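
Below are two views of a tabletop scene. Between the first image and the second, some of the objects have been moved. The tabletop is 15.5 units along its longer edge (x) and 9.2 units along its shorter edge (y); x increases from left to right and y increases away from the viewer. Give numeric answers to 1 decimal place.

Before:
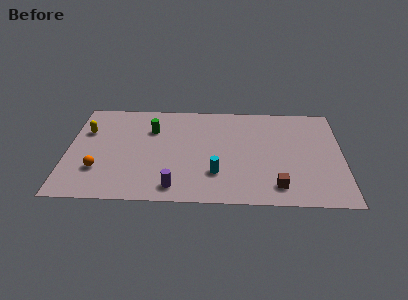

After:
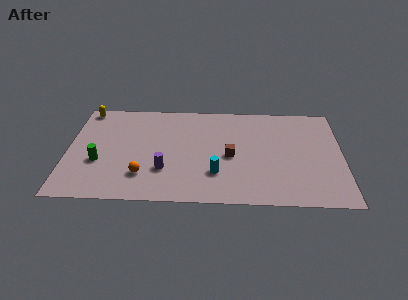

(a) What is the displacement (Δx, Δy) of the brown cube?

(-2.6, 2.6)

The brown cube was at about (11.8, 1.6) and moved to about (9.2, 4.2).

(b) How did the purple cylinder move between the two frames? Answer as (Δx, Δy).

(-0.6, 1.5)

The purple cylinder started near (6.1, 1.3) and ended near (5.5, 2.8).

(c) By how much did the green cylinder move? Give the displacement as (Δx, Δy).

(-2.9, -3.1)

The green cylinder started near (4.7, 6.5) and ended near (1.8, 3.4).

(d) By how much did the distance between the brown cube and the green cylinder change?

-1.2

The distance was about 8.6 in the first image and 7.4 in the second, so they moved 1.2 units closer together.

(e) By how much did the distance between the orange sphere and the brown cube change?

-4.8

The distance was about 10.1 in the first image and 5.3 in the second, so they moved 4.8 units closer together.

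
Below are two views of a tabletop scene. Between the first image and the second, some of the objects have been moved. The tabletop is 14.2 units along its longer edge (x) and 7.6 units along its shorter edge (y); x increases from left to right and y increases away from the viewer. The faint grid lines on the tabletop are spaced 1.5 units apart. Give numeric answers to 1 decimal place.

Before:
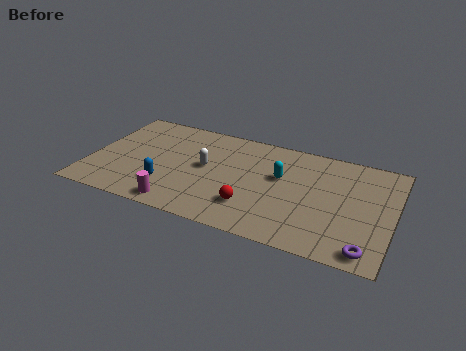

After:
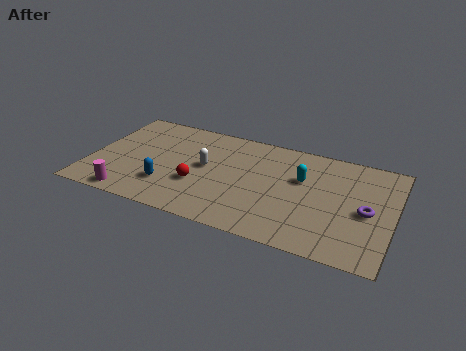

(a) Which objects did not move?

the white capsule and the blue capsule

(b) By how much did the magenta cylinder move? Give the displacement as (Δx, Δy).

(-2.3, -0.1)

The magenta cylinder started near (4.5, 0.9) and ended near (2.2, 0.8).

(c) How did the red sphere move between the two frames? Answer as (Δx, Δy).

(-2.6, 0.7)

The red sphere was at about (7.8, 2.0) and moved to about (5.2, 2.7).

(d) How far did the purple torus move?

2.6

The purple torus was near (13.2, 0.9) before and (13.0, 3.5) after, so it travelled √(0.2² + 2.6²) ≈ 2.6 units.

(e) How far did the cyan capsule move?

1.0

From (8.9, 4.6) to (9.9, 4.8), the cyan capsule covered √(1.0² + 0.2²) ≈ 1.0 units.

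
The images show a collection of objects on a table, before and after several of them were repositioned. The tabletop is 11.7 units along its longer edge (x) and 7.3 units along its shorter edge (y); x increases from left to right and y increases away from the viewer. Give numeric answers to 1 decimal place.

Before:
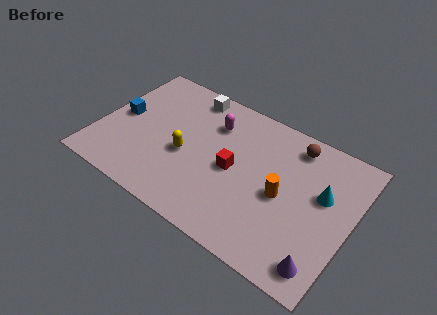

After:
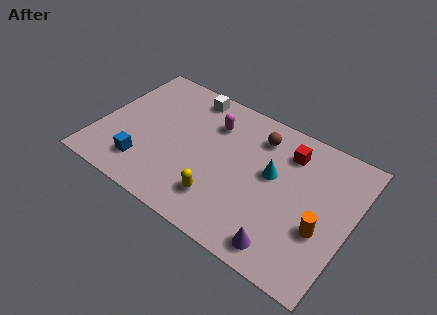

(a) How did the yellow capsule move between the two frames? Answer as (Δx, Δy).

(1.9, -1.4)

The yellow capsule was at about (4.1, 3.1) and moved to about (6.0, 1.7).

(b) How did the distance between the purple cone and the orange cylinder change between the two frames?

-1.0

They were about 3.2 units apart before and 2.2 after — 1.0 units closer together.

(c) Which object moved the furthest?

the red cube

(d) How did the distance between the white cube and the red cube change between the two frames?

+1.0

The distance was about 3.9 in the first image and 4.9 in the second, so they moved 1.0 units further apart.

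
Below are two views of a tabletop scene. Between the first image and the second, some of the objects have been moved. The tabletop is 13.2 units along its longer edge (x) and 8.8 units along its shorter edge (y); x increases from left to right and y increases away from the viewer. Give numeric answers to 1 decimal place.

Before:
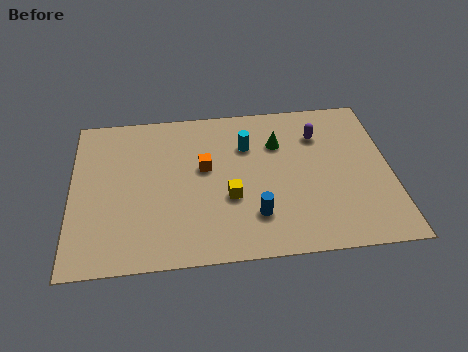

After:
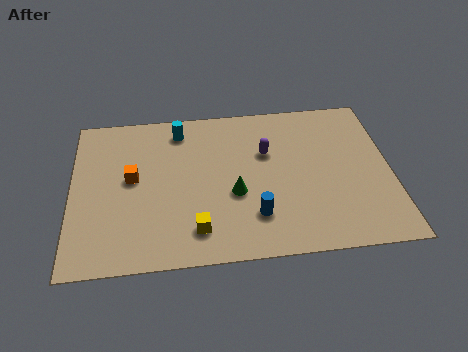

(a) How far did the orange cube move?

3.0

The orange cube was near (5.5, 5.1) before and (2.5, 4.8) after, so it travelled √(3.0² + 0.3²) ≈ 3.0 units.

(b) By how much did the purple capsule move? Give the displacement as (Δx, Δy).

(-2.2, -0.8)

The purple capsule was at about (10.3, 6.5) and moved to about (8.1, 5.7).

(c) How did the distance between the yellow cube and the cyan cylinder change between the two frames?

+2.7

The distance was about 3.0 in the first image and 5.7 in the second, so they moved 2.7 units further apart.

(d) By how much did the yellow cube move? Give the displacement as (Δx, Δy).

(-1.4, -1.6)

From the two frames, the yellow cube sits at roughly (6.5, 3.3) before and (5.1, 1.7) after.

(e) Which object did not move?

the blue cylinder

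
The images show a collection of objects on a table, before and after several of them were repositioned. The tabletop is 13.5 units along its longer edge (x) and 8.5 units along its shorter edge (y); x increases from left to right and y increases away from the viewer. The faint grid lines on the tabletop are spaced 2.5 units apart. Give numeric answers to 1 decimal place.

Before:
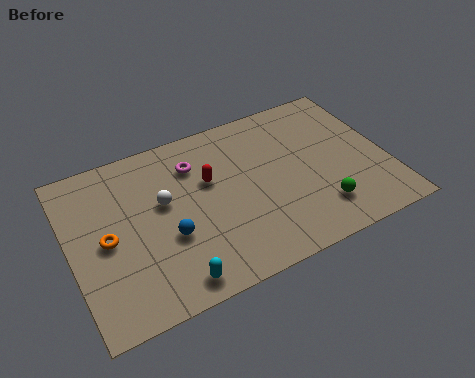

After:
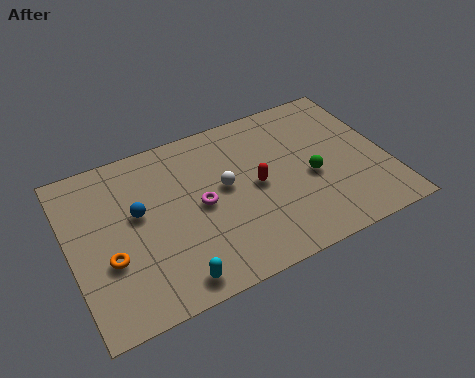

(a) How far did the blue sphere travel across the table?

2.0

From (4.0, 3.2) to (2.9, 4.9), the blue sphere covered √(1.1² + 1.7²) ≈ 2.0 units.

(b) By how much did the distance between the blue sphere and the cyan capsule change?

+1.8

The distance was about 2.2 in the first image and 4.0 in the second, so they moved 1.8 units further apart.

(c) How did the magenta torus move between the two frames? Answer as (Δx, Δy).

(0.0, -2.2)

From the two frames, the magenta torus sits at roughly (5.5, 6.4) before and (5.5, 4.2) after.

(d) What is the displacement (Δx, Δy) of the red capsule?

(1.9, -1.1)

The red capsule started near (6.0, 5.3) and ended near (7.9, 4.2).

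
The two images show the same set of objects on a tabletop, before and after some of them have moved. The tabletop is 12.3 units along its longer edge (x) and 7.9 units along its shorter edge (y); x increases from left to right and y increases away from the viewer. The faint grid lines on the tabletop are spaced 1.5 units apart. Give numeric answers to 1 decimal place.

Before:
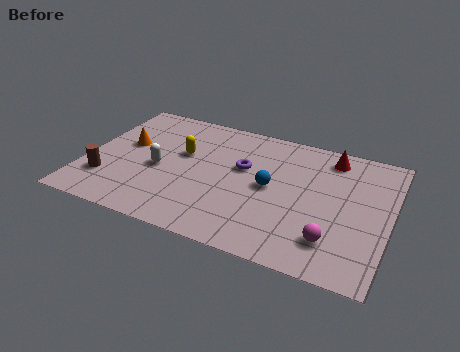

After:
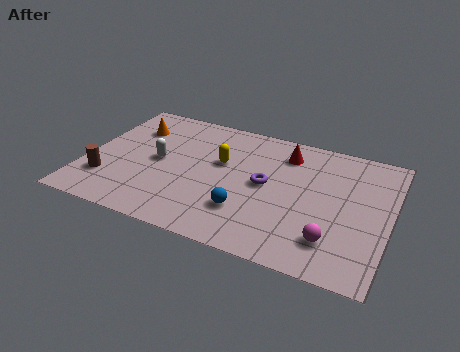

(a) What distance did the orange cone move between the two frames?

1.2

From (1.5, 4.6) to (1.6, 5.8), the orange cone covered √(0.1² + 1.2²) ≈ 1.2 units.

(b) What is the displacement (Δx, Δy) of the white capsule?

(-0.1, 0.5)

From the two frames, the white capsule sits at roughly (3.0, 3.5) before and (2.9, 4.0) after.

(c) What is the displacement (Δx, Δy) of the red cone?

(-1.8, -0.4)

From the two frames, the red cone sits at roughly (9.7, 6.7) before and (7.9, 6.3) after.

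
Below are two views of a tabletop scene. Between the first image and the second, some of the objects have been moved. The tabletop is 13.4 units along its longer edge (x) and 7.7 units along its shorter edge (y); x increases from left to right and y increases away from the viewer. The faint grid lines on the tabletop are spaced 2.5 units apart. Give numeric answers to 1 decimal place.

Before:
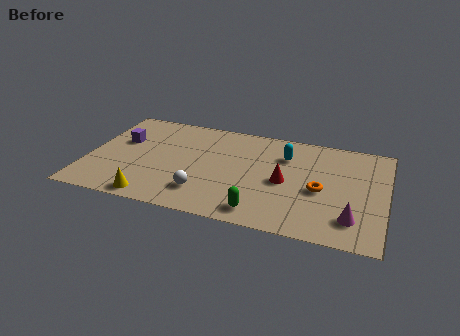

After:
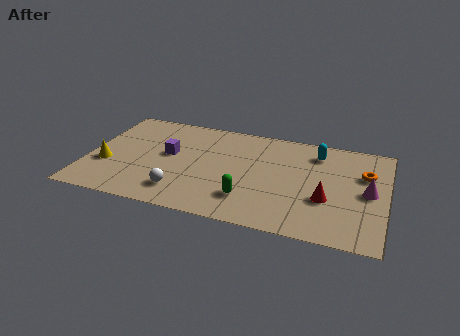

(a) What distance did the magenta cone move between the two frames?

2.2

From (12.0, 1.7) to (12.6, 3.8), the magenta cone covered √(0.6² + 2.1²) ≈ 2.2 units.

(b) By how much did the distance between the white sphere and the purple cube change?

-2.2

The distance was about 5.0 in the first image and 2.8 in the second, so they moved 2.2 units closer together.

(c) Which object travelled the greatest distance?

the yellow cone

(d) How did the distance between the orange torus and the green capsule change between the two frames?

+2.5

They were about 3.4 units apart before and 5.9 after — 2.5 units further apart.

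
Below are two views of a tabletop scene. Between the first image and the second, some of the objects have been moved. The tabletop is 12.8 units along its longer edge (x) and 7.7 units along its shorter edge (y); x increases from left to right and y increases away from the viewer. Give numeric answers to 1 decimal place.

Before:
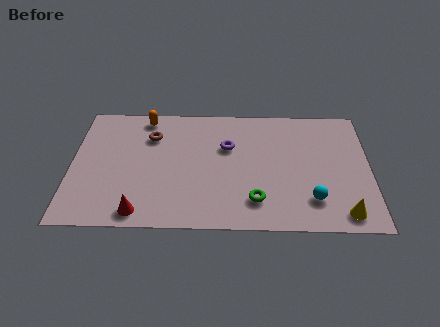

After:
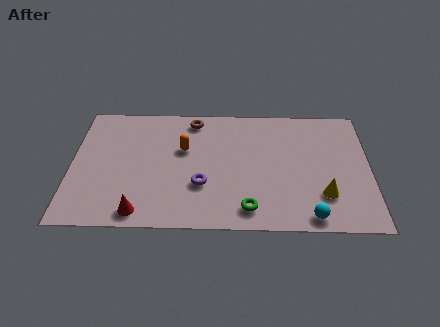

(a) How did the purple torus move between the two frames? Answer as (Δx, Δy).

(-1.1, -2.4)

The purple torus was at about (6.7, 5.0) and moved to about (5.6, 2.6).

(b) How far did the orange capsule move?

2.6

The orange capsule was near (3.1, 6.8) before and (4.8, 4.8) after, so it travelled √(1.7² + 2.0²) ≈ 2.6 units.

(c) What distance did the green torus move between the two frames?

0.6

From (7.9, 1.7) to (7.6, 1.2), the green torus covered √(0.3² + 0.5²) ≈ 0.6 units.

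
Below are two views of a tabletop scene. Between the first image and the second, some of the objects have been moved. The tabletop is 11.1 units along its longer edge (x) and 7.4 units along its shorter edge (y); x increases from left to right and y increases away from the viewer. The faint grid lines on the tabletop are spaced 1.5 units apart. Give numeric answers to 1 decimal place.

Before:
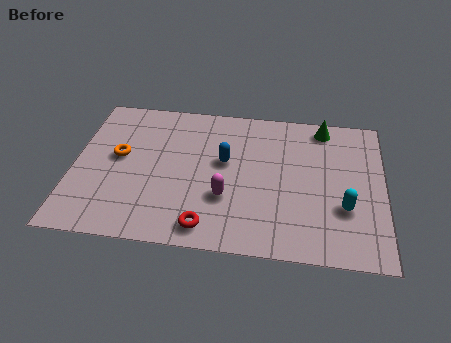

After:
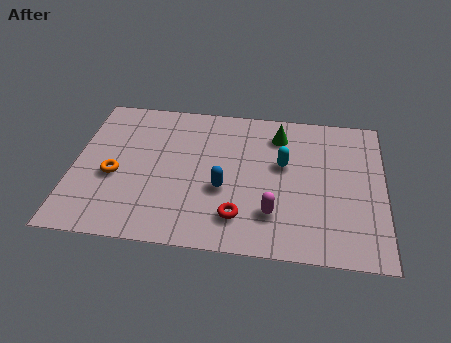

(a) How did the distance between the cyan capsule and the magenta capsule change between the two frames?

-1.7

They were about 4.2 units apart before and 2.5 after — 1.7 units closer together.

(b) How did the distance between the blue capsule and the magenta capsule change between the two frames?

+0.3

Before: roughly 1.8 units apart; after: 2.1. That's 0.3 units further apart.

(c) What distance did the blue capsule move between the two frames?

1.4

The blue capsule was near (5.4, 4.3) before and (5.4, 2.9) after, so it travelled √(0.0² + 1.4²) ≈ 1.4 units.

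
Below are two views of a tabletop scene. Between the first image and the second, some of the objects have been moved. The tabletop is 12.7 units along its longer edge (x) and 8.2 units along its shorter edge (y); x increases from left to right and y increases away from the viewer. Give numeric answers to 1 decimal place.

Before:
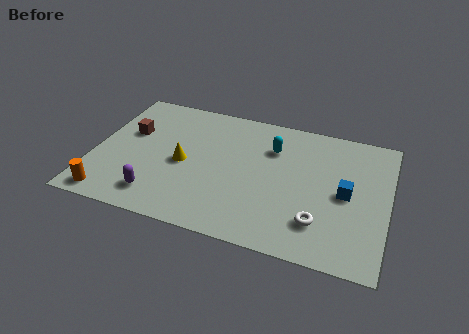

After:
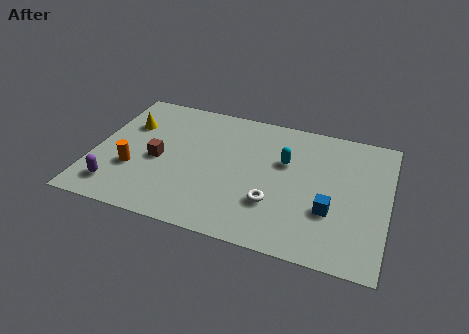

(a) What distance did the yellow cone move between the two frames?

3.2

The yellow cone was near (3.9, 3.8) before and (1.3, 5.6) after, so it travelled √(2.6² + 1.8²) ≈ 3.2 units.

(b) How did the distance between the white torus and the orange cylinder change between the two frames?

-2.9

Before: roughly 9.0 units apart; after: 6.1. That's 2.9 units closer together.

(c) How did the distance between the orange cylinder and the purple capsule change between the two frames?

-0.7

They were about 2.1 units apart before and 1.4 after — 0.7 units closer together.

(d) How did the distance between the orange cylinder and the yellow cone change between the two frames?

-1.3

The distance was about 4.1 in the first image and 2.8 in the second, so they moved 1.3 units closer together.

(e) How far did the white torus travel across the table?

2.1

The white torus was near (9.9, 2.0) before and (7.9, 2.5) after, so it travelled √(2.0² + 0.5²) ≈ 2.1 units.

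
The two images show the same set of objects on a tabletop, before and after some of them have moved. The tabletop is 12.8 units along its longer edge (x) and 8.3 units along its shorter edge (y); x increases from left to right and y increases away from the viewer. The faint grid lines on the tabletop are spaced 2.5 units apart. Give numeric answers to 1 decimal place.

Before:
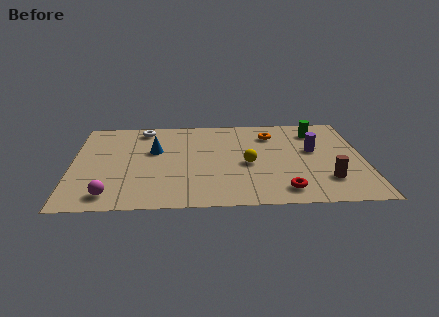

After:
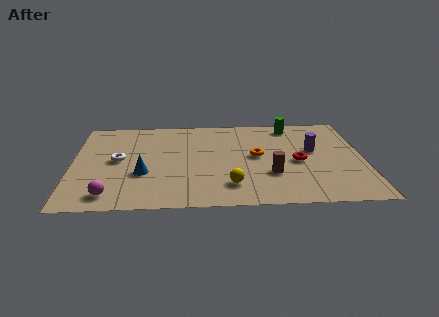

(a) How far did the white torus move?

3.1

From (3.1, 7.2) to (2.0, 4.3), the white torus covered √(1.1² + 2.9²) ≈ 3.1 units.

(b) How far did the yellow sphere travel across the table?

2.1

The yellow sphere moved from about (7.7, 3.7) to (6.9, 1.8), a distance of √(0.8² + 1.9²) ≈ 2.1.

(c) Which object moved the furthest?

the white torus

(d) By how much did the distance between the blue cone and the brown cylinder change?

-2.5

They were about 8.1 units apart before and 5.6 after — 2.5 units closer together.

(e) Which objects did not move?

the purple cylinder and the magenta sphere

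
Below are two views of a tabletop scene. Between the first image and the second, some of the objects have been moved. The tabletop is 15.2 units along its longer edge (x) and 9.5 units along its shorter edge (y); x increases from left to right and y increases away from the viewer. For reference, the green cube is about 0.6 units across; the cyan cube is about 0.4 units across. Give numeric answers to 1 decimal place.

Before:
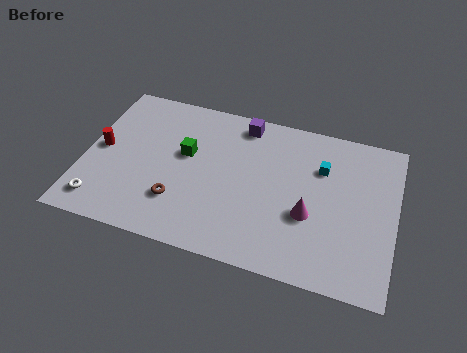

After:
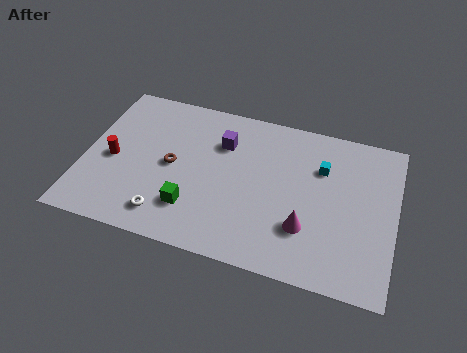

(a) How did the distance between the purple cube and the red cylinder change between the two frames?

-1.8

The distance was about 7.6 in the first image and 5.8 in the second, so they moved 1.8 units closer together.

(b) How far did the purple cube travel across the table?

1.7

The purple cube moved from about (7.5, 8.3) to (6.6, 6.8), a distance of √(0.9² + 1.5²) ≈ 1.7.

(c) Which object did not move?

the cyan cube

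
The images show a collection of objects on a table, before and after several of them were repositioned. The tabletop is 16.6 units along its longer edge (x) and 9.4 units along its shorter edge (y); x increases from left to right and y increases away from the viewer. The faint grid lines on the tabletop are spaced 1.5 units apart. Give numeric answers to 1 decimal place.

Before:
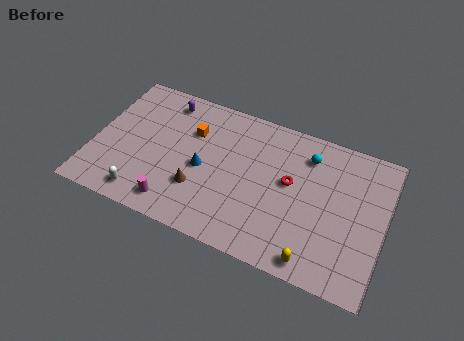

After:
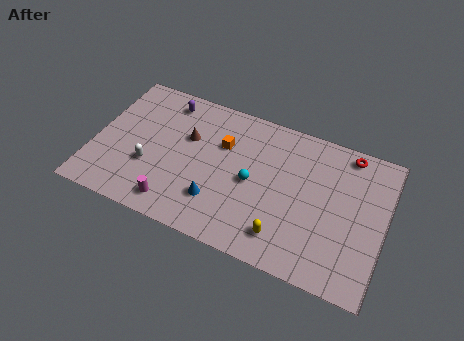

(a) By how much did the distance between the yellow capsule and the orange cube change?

-3.4

They were about 9.4 units apart before and 6.0 after — 3.4 units closer together.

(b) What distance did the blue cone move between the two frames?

2.1

The blue cone was near (6.3, 4.3) before and (7.3, 2.5) after, so it travelled √(1.0² + 1.8²) ≈ 2.1 units.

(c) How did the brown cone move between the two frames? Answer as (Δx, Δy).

(-1.0, 3.1)

The brown cone was at about (6.2, 2.9) and moved to about (5.2, 6.0).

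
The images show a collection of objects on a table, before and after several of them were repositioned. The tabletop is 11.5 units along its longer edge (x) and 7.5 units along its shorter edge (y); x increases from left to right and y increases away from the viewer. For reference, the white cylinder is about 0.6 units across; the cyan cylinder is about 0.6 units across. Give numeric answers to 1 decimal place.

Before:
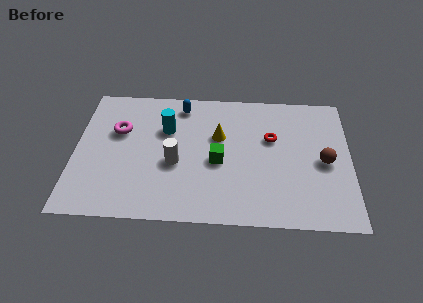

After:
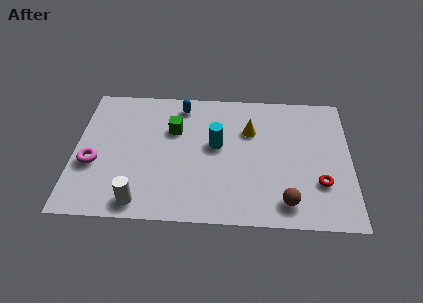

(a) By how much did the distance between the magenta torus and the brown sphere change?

-0.5

The distance was about 8.7 in the first image and 8.2 in the second, so they moved 0.5 units closer together.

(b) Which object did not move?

the blue capsule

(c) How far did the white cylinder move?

2.6

The white cylinder was near (4.2, 3.1) before and (2.8, 0.9) after, so it travelled √(1.4² + 2.2²) ≈ 2.6 units.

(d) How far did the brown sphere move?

2.8

The brown sphere moved from about (10.4, 3.5) to (8.8, 1.2), a distance of √(1.6² + 2.3²) ≈ 2.8.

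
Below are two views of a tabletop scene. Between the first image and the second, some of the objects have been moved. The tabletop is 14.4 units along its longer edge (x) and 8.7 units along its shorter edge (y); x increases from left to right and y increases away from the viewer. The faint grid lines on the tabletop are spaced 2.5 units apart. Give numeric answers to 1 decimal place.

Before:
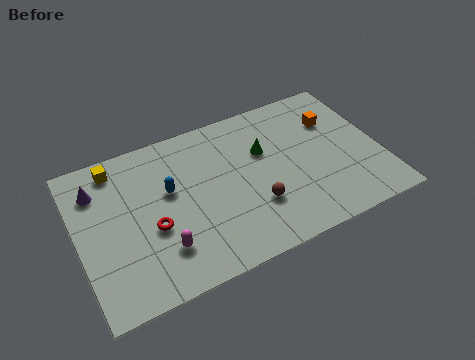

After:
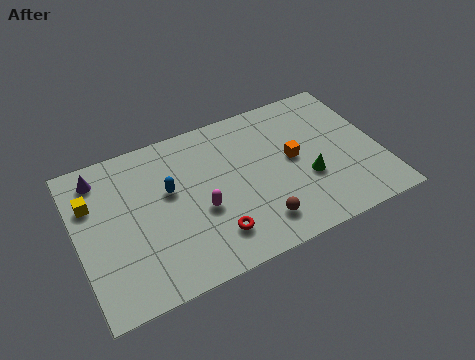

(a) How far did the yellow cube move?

2.0

From (2.1, 7.5) to (0.8, 6.0), the yellow cube covered √(1.3² + 1.5²) ≈ 2.0 units.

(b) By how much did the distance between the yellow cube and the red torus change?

+2.5

They were about 4.2 units apart before and 6.7 after — 2.5 units further apart.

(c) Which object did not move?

the blue capsule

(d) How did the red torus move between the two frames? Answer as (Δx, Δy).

(2.7, -1.6)

From the two frames, the red torus sits at roughly (3.4, 3.5) before and (6.1, 1.9) after.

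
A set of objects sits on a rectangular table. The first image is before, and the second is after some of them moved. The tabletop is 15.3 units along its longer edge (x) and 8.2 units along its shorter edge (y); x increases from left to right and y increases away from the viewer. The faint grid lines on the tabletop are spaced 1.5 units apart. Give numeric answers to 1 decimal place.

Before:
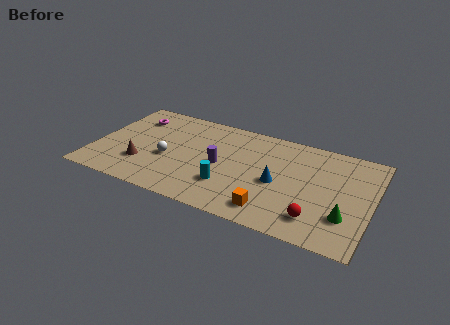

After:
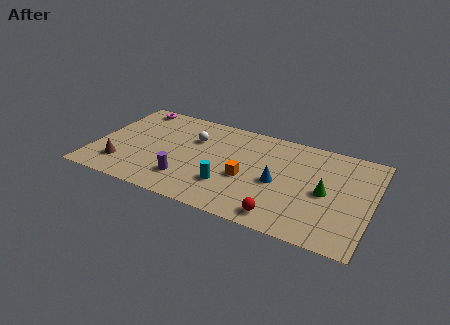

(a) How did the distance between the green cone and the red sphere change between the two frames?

+1.8

They were about 1.7 units apart before and 3.5 after — 1.8 units further apart.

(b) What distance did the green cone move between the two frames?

1.9

The green cone was near (14.0, 2.4) before and (12.8, 3.9) after, so it travelled √(1.2² + 1.5²) ≈ 1.9 units.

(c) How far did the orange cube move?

2.6

The orange cube was near (10.1, 1.4) before and (8.5, 3.4) after, so it travelled √(1.6² + 2.0²) ≈ 2.6 units.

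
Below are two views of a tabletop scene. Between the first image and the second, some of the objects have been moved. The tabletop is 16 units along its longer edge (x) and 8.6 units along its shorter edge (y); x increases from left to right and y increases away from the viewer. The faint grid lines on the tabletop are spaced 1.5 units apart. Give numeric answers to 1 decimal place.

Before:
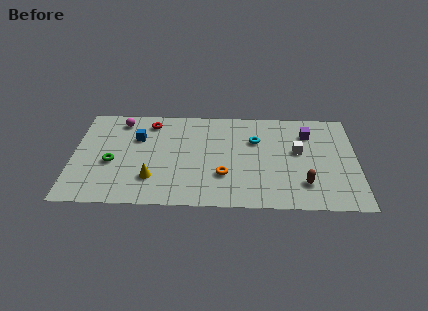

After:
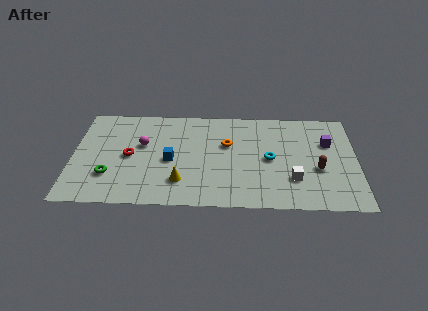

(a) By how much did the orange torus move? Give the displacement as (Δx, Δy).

(0.2, 2.7)

The orange torus started near (8.5, 2.7) and ended near (8.7, 5.4).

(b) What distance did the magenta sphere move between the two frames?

2.5

The magenta sphere was near (2.6, 7.3) before and (3.9, 5.2) after, so it travelled √(1.3² + 2.1²) ≈ 2.5 units.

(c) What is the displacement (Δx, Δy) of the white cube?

(-0.3, -2.4)

The white cube started near (12.7, 4.9) and ended near (12.4, 2.5).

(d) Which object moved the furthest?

the red torus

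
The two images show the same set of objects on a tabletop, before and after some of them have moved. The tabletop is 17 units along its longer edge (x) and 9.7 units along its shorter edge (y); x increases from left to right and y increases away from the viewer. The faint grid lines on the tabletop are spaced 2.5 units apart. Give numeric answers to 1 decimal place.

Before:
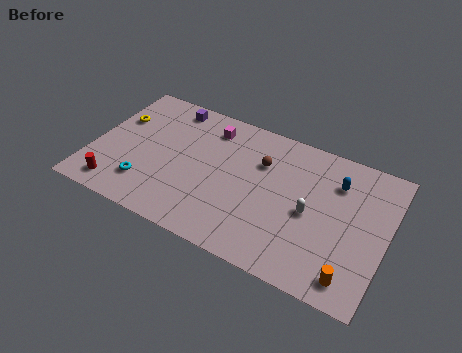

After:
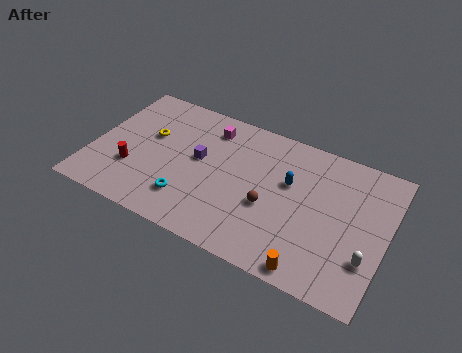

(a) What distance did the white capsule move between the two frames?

3.8

The white capsule moved from about (12.7, 4.5) to (16.1, 2.9), a distance of √(3.4² + 1.6²) ≈ 3.8.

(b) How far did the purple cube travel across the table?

3.8

The purple cube was near (3.9, 8.5) before and (6.1, 5.4) after, so it travelled √(2.2² + 3.1²) ≈ 3.8 units.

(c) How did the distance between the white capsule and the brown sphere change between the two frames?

+2.0

Before: roughly 3.8 units apart; after: 5.8. That's 2.0 units further apart.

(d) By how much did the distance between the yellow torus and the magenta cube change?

-1.6

They were about 5.5 units apart before and 3.9 after — 1.6 units closer together.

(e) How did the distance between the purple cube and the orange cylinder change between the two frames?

-5.1

They were about 13.5 units apart before and 8.4 after — 5.1 units closer together.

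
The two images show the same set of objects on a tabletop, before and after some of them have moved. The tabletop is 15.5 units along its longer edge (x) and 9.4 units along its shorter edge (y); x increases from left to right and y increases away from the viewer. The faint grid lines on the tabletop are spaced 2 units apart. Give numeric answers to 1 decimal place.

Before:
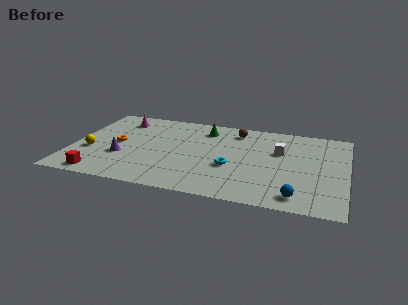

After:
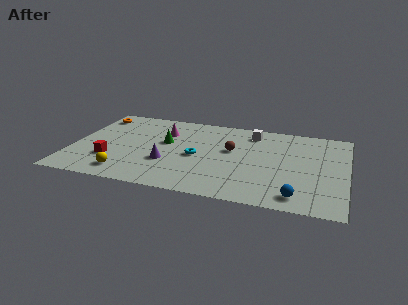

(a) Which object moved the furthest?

the orange torus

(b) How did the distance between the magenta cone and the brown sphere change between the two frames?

-2.5

They were about 6.7 units apart before and 4.2 after — 2.5 units closer together.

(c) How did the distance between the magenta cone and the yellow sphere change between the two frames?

+1.2

Before: roughly 4.3 units apart; after: 5.5. That's 1.2 units further apart.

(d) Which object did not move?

the blue sphere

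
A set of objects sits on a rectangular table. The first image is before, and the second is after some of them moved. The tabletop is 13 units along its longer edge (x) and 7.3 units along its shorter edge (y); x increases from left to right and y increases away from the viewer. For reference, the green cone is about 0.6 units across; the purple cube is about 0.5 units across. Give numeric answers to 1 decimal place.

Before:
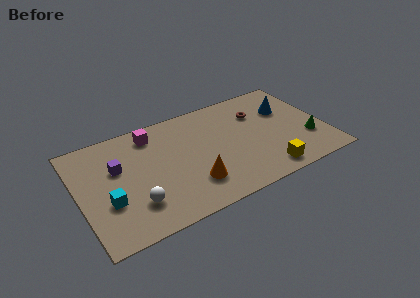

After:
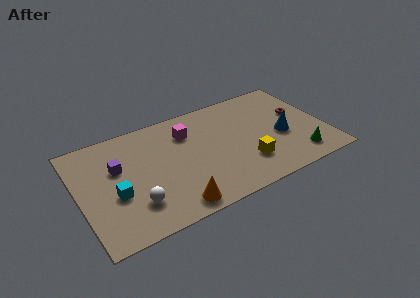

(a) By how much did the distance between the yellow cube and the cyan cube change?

-1.4

They were about 8.3 units apart before and 6.9 after — 1.4 units closer together.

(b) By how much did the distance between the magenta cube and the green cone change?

-2.0

They were about 8.8 units apart before and 6.8 after — 2.0 units closer together.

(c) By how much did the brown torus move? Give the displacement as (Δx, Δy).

(2.1, -0.9)

The brown torus was at about (9.7, 5.2) and moved to about (11.8, 4.3).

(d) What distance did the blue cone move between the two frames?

1.9

The blue cone moved from about (11.2, 4.9) to (10.7, 3.1), a distance of √(0.5² + 1.8²) ≈ 1.9.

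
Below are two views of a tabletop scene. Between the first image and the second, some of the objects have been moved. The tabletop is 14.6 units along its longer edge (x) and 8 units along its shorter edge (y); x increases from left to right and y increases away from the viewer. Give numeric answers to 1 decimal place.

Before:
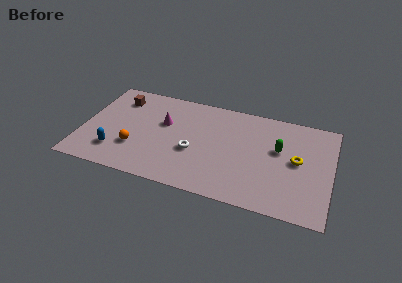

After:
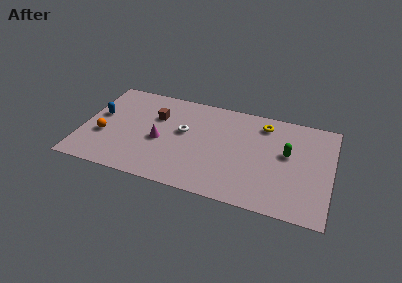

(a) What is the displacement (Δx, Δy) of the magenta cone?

(-0.1, -1.5)

From the two frames, the magenta cone sits at roughly (4.7, 5.0) before and (4.6, 3.5) after.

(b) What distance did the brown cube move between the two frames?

2.5

From (1.9, 6.3) to (4.2, 5.4), the brown cube covered √(2.3² + 0.9²) ≈ 2.5 units.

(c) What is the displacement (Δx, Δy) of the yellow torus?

(-2.1, 2.4)

From the two frames, the yellow torus sits at roughly (12.6, 4.2) before and (10.5, 6.6) after.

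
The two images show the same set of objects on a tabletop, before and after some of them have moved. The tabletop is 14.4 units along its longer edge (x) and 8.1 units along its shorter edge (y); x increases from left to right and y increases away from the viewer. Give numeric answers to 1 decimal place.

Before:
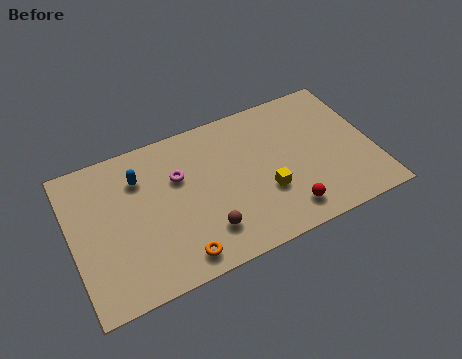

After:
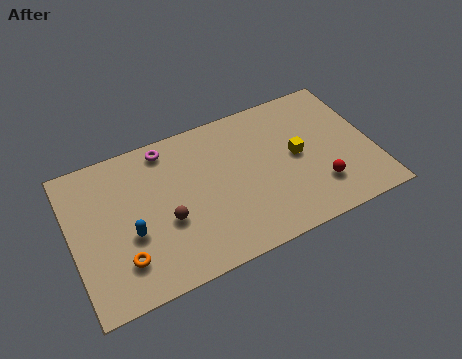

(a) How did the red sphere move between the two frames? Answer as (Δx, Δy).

(1.7, 0.7)

From the two frames, the red sphere sits at roughly (9.9, 1.4) before and (11.6, 2.1) after.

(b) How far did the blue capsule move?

2.9

From (3.4, 6.0) to (2.7, 3.2), the blue capsule covered √(0.7² + 2.8²) ≈ 2.9 units.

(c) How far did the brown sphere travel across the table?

2.1

The brown sphere moved from about (6.1, 1.9) to (4.4, 3.2), a distance of √(1.7² + 1.3²) ≈ 2.1.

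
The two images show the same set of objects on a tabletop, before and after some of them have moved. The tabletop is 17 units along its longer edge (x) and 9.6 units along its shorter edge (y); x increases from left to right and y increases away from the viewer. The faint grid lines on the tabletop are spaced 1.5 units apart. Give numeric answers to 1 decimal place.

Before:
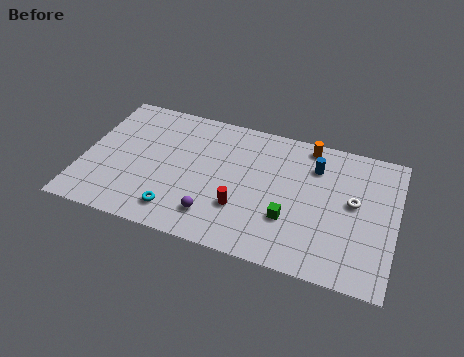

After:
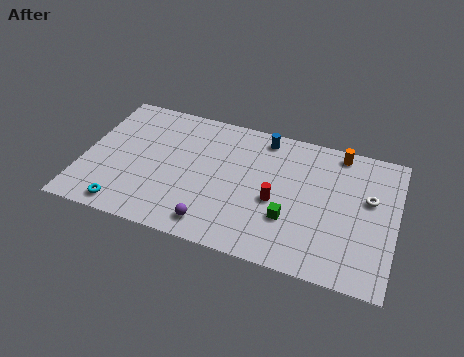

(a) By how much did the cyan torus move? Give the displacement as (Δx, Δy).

(-2.8, -0.6)

The cyan torus started near (5.4, 1.7) and ended near (2.6, 1.1).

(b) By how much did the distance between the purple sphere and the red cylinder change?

+2.5

They were about 1.7 units apart before and 4.2 after — 2.5 units further apart.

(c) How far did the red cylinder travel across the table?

2.1

The red cylinder was near (8.8, 3.0) before and (10.6, 4.1) after, so it travelled √(1.8² + 1.1²) ≈ 2.1 units.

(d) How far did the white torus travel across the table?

0.9

The white torus was near (14.7, 5.3) before and (15.5, 5.8) after, so it travelled √(0.8² + 0.5²) ≈ 0.9 units.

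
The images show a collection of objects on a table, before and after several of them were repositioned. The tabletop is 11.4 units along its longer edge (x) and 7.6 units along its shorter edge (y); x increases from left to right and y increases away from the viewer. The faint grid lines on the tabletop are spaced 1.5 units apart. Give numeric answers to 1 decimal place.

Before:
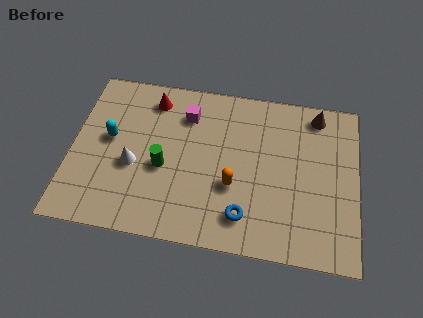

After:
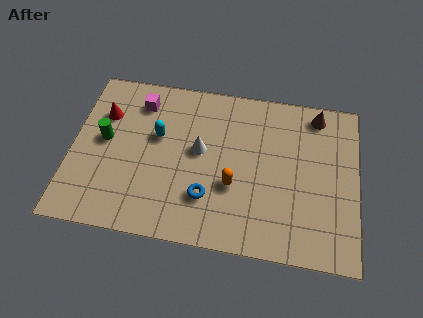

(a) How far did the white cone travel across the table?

2.8

The white cone moved from about (2.5, 3.1) to (5.1, 4.2), a distance of √(2.6² + 1.1²) ≈ 2.8.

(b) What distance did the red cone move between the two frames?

2.1

The red cone moved from about (3.1, 6.3) to (1.2, 5.3), a distance of √(1.9² + 1.0²) ≈ 2.1.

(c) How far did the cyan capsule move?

1.9

The cyan capsule was near (1.5, 4.2) before and (3.4, 4.6) after, so it travelled √(1.9² + 0.4²) ≈ 1.9 units.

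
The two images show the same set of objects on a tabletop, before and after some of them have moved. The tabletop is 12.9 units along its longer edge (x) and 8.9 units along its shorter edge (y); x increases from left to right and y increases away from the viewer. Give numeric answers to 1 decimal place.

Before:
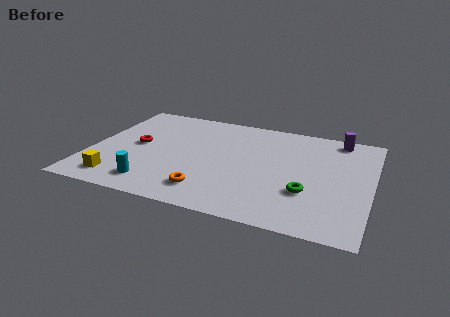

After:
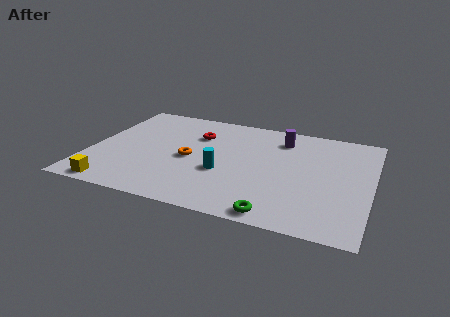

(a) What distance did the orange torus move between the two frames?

2.6

The orange torus was near (5.7, 1.7) before and (4.6, 4.1) after, so it travelled √(1.1² + 2.4²) ≈ 2.6 units.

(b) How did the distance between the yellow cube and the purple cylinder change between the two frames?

-2.1

The distance was about 11.6 in the first image and 9.5 in the second, so they moved 2.1 units closer together.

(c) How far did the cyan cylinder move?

3.6

The cyan cylinder was near (3.2, 1.5) before and (6.2, 3.4) after, so it travelled √(3.0² + 1.9²) ≈ 3.6 units.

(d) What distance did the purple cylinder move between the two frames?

2.7

From (11.2, 7.9) to (8.6, 7.1), the purple cylinder covered √(2.6² + 0.8²) ≈ 2.7 units.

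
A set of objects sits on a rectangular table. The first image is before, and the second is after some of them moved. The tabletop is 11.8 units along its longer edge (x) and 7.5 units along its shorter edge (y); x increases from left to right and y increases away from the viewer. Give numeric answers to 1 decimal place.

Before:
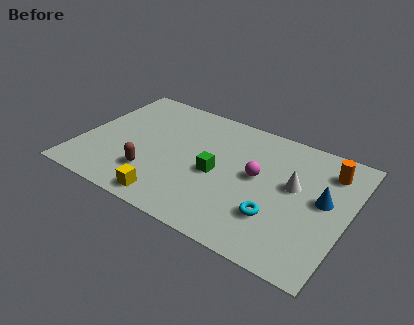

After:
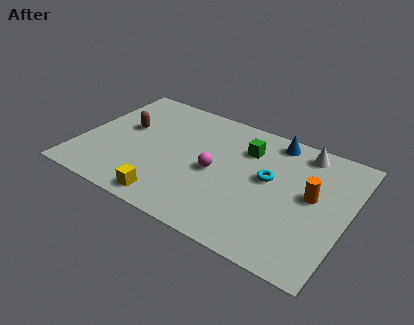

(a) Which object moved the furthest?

the blue cone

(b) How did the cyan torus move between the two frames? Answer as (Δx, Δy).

(-0.6, 2.0)

The cyan torus was at about (8.9, 2.2) and moved to about (8.3, 4.2).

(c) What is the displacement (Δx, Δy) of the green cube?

(1.0, 2.1)

From the two frames, the green cube sits at roughly (6.1, 3.4) before and (7.1, 5.5) after.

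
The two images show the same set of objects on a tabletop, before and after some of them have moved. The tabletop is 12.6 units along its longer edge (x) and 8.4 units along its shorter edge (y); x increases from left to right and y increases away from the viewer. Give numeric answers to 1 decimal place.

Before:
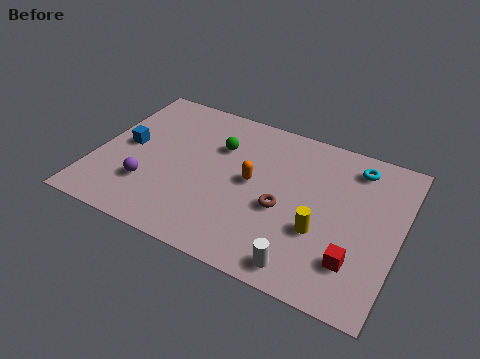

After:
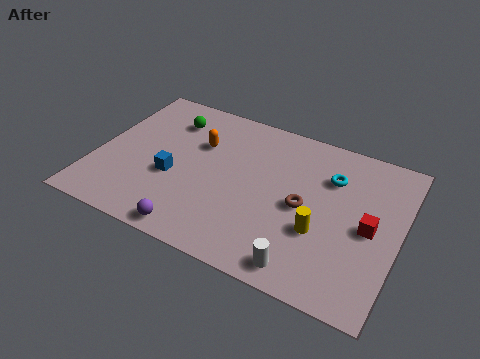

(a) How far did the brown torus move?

0.9

From (7.9, 3.5) to (8.7, 4.0), the brown torus covered √(0.8² + 0.5²) ≈ 0.9 units.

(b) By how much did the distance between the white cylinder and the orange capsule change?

+2.5

The distance was about 4.3 in the first image and 6.8 in the second, so they moved 2.5 units further apart.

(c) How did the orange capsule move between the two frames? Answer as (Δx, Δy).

(-2.4, 1.2)

The orange capsule was at about (6.5, 4.4) and moved to about (4.1, 5.6).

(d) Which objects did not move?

the white cylinder and the yellow cylinder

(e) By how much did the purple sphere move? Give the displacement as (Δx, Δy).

(2.2, -1.6)

From the two frames, the purple sphere sits at roughly (2.4, 2.4) before and (4.6, 0.8) after.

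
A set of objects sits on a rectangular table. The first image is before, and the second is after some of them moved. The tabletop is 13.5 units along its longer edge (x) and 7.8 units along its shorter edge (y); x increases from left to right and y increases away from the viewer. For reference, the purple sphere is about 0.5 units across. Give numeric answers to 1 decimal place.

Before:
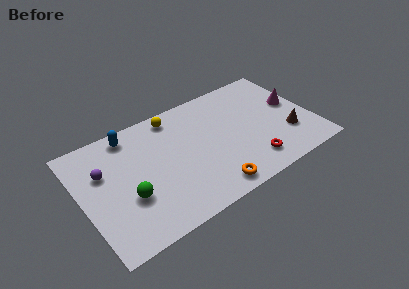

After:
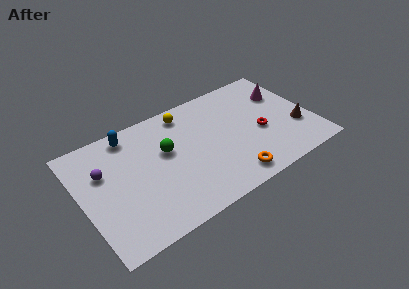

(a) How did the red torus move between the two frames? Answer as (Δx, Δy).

(0.9, 1.8)

The red torus was at about (9.5, 1.5) and moved to about (10.4, 3.3).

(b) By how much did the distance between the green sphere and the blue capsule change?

-1.3

Before: roughly 4.1 units apart; after: 2.8. That's 1.3 units closer together.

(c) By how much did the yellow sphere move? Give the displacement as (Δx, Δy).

(0.7, -0.1)

The yellow sphere started near (5.8, 6.8) and ended near (6.5, 6.7).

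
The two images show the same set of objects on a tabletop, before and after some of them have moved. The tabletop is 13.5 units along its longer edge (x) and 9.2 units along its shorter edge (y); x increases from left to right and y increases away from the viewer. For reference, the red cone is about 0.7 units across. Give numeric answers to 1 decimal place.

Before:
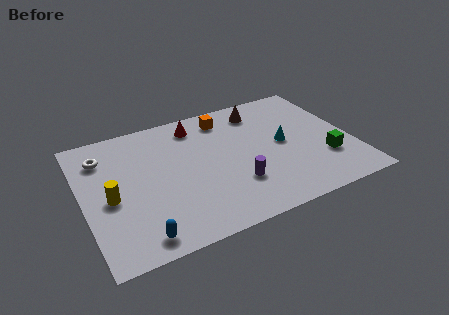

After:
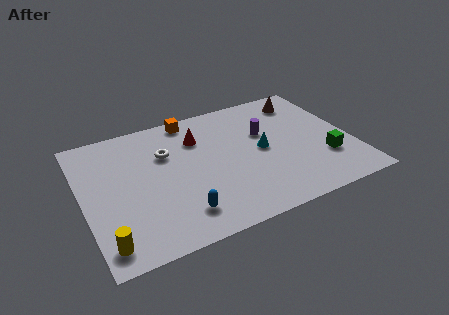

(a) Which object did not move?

the green cube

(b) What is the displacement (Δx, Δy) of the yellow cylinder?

(-0.5, -2.8)

The yellow cylinder was at about (1.3, 4.1) and moved to about (0.8, 1.3).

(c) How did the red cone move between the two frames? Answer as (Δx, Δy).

(0.0, -1.0)

The red cone started near (6.0, 7.7) and ended near (6.0, 6.7).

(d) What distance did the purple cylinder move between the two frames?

3.6

The purple cylinder was near (7.4, 2.7) before and (9.3, 5.8) after, so it travelled √(1.9² + 3.1²) ≈ 3.6 units.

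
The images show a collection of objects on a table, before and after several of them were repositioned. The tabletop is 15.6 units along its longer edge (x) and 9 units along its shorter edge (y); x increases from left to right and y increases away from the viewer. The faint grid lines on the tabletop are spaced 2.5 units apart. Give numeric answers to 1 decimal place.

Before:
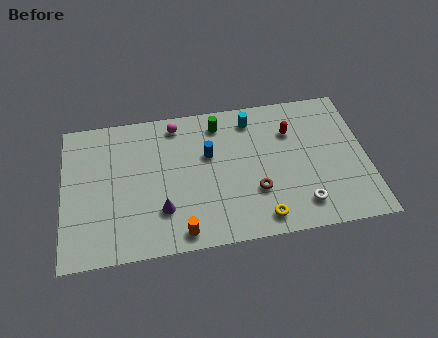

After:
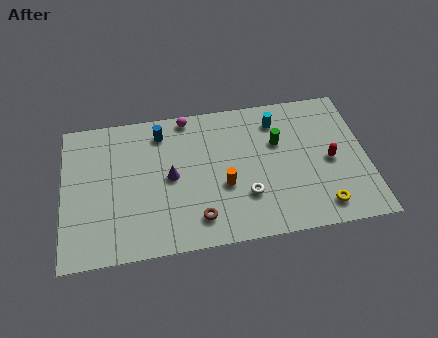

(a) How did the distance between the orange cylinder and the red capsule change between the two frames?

-2.5

The distance was about 8.0 in the first image and 5.5 in the second, so they moved 2.5 units closer together.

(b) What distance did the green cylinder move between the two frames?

3.4

The green cylinder was near (8.1, 7.5) before and (11.1, 5.8) after, so it travelled √(3.0² + 1.7²) ≈ 3.4 units.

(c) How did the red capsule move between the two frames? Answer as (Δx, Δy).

(1.9, -2.2)

The red capsule started near (11.8, 6.4) and ended near (13.7, 4.2).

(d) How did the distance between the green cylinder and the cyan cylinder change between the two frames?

-0.3

They were about 1.7 units apart before and 1.4 after — 0.3 units closer together.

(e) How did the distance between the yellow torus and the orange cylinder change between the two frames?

+1.2

Before: roughly 4.1 units apart; after: 5.3. That's 1.2 units further apart.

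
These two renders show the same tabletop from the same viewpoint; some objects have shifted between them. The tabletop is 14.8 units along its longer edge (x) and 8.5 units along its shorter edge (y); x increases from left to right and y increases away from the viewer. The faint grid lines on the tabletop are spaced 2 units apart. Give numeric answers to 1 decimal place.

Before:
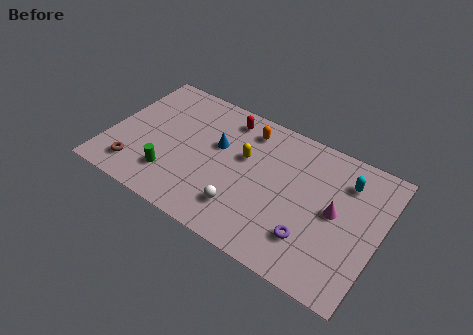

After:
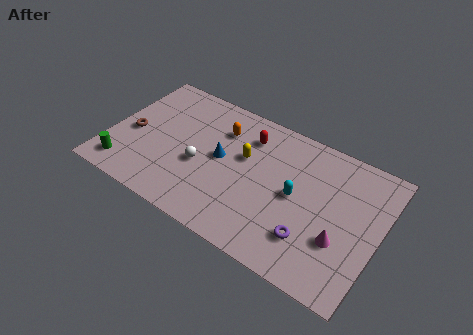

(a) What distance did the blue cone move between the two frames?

0.8

From (5.8, 5.2) to (6.1, 4.5), the blue cone covered √(0.3² + 0.7²) ≈ 0.8 units.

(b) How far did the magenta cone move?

1.6

The magenta cone was near (12.4, 4.4) before and (12.9, 2.9) after, so it travelled √(0.5² + 1.5²) ≈ 1.6 units.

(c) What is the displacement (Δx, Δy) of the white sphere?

(-2.6, 1.5)

The white sphere started near (7.7, 2.0) and ended near (5.1, 3.5).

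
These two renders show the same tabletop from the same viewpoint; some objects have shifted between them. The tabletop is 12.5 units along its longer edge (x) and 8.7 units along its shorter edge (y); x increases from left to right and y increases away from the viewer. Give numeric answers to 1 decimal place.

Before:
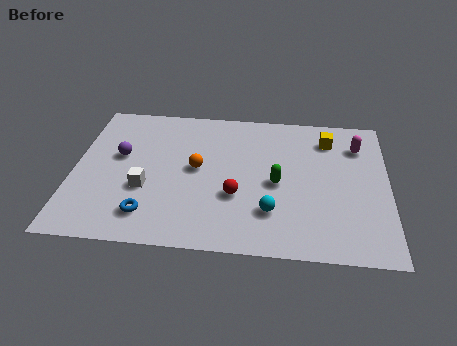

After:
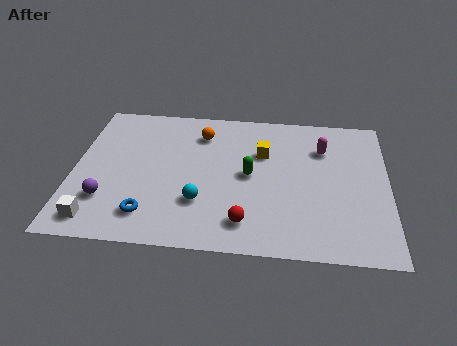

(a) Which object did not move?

the blue torus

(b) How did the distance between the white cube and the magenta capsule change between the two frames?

+1.1

Before: roughly 9.1 units apart; after: 10.2. That's 1.1 units further apart.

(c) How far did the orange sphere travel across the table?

2.2

The orange sphere moved from about (4.9, 4.6) to (5.0, 6.8), a distance of √(0.1² + 2.2²) ≈ 2.2.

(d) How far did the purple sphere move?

2.7

The purple sphere was near (1.8, 5.1) before and (1.4, 2.4) after, so it travelled √(0.4² + 2.7²) ≈ 2.7 units.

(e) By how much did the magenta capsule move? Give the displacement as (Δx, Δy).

(-1.4, -0.3)

The magenta capsule started near (11.3, 6.6) and ended near (9.9, 6.3).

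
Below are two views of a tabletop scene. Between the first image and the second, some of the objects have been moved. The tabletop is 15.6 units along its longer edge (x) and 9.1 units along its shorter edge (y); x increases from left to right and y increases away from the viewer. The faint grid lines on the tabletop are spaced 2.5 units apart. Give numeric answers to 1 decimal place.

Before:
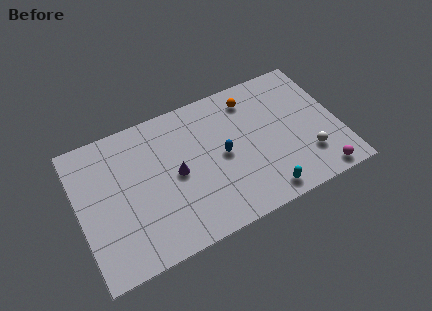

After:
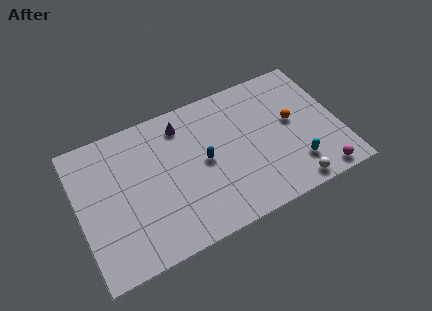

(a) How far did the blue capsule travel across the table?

1.1

From (8.6, 4.5) to (7.5, 4.6), the blue capsule covered √(1.1² + 0.1²) ≈ 1.1 units.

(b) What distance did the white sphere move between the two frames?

1.9

The white sphere was near (13.5, 2.4) before and (12.3, 0.9) after, so it travelled √(1.2² + 1.5²) ≈ 1.9 units.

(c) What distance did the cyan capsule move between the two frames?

2.3

The cyan capsule was near (10.6, 1.1) before and (12.7, 2.1) after, so it travelled √(2.1² + 1.0²) ≈ 2.3 units.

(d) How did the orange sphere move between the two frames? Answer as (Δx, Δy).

(2.2, -2.5)

From the two frames, the orange sphere sits at roughly (10.7, 7.5) before and (12.9, 5.0) after.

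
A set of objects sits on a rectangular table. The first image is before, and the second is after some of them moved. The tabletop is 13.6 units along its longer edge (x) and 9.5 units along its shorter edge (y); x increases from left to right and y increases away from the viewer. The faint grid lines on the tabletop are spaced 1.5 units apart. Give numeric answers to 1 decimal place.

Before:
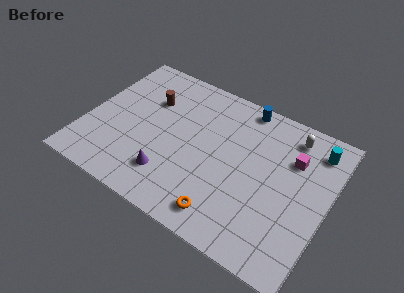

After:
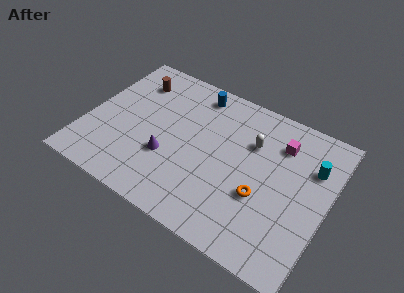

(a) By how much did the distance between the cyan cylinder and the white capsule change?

+2.0

Before: roughly 1.4 units apart; after: 3.4. That's 2.0 units further apart.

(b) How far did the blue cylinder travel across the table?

2.7

From (8.3, 8.6) to (5.6, 8.2), the blue cylinder covered √(2.7² + 0.4²) ≈ 2.7 units.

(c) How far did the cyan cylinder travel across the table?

1.2

The cyan cylinder was near (12.5, 7.8) before and (12.5, 6.6) after, so it travelled √(0.0² + 1.2²) ≈ 1.2 units.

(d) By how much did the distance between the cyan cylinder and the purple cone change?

-0.9

Before: roughly 9.3 units apart; after: 8.4. That's 0.9 units closer together.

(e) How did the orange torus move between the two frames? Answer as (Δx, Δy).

(1.7, 2.1)

The orange torus started near (8.4, 1.4) and ended near (10.1, 3.5).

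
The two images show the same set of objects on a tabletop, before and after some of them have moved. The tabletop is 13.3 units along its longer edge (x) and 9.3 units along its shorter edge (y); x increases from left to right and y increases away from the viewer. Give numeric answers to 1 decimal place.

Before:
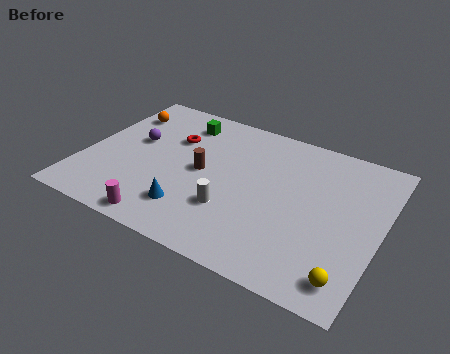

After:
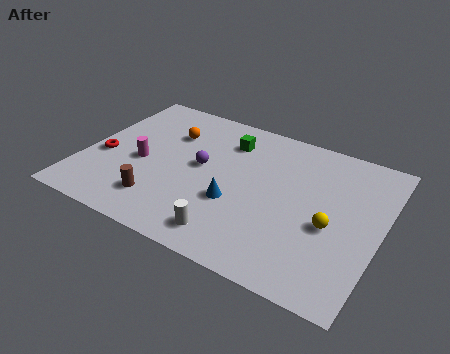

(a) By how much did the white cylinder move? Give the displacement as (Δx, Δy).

(0.2, -1.5)

From the two frames, the white cylinder sits at roughly (6.9, 2.9) before and (7.1, 1.4) after.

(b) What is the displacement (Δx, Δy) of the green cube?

(2.2, -0.4)

From the two frames, the green cube sits at roughly (3.9, 7.6) before and (6.1, 7.2) after.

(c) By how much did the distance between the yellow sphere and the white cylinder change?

-0.8

They were about 5.6 units apart before and 4.8 after — 0.8 units closer together.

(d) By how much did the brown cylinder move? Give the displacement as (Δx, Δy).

(-1.5, -2.7)

From the two frames, the brown cylinder sits at roughly (5.3, 4.7) before and (3.8, 2.0) after.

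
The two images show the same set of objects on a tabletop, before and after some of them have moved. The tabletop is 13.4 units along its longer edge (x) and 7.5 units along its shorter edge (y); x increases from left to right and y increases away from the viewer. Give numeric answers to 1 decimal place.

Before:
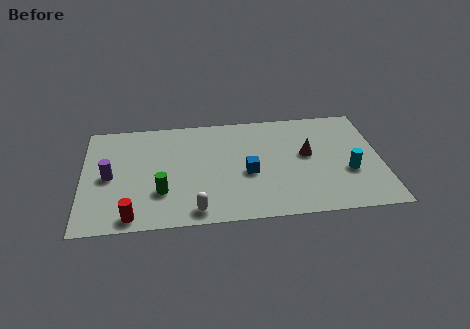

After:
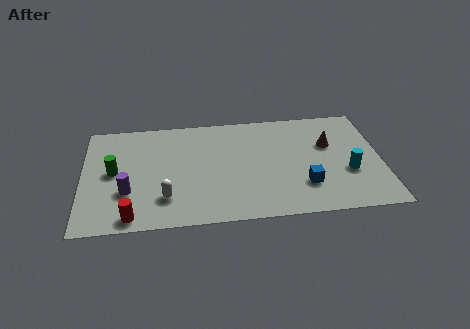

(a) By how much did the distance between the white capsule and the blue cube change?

+2.9

The distance was about 3.3 in the first image and 6.2 in the second, so they moved 2.9 units further apart.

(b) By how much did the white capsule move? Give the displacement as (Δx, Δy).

(-1.3, 1.0)

The white capsule started near (5.0, 0.9) and ended near (3.7, 1.9).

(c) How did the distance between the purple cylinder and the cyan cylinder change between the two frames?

-0.8

The distance was about 10.7 in the first image and 9.9 in the second, so they moved 0.8 units closer together.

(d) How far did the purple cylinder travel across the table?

1.4

From (1.2, 3.6) to (2.0, 2.5), the purple cylinder covered √(0.8² + 1.1²) ≈ 1.4 units.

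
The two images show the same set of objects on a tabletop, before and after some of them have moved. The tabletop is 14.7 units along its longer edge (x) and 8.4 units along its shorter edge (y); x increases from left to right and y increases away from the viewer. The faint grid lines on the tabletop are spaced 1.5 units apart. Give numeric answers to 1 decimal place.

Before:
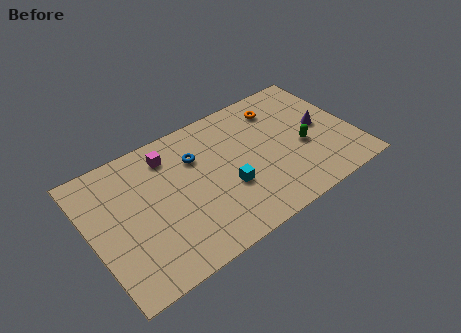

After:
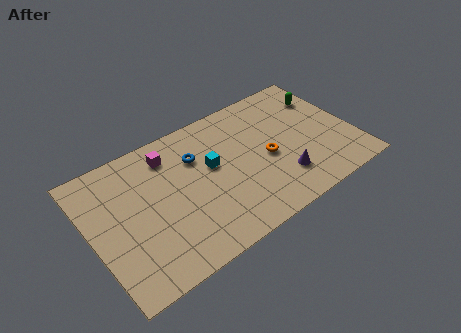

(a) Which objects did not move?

the magenta cube and the blue torus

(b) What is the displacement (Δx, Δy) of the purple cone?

(-2.7, -2.2)

The purple cone started near (13.0, 4.3) and ended near (10.3, 2.1).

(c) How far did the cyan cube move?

1.9

From (7.4, 3.1) to (6.8, 4.9), the cyan cube covered √(0.6² + 1.8²) ≈ 1.9 units.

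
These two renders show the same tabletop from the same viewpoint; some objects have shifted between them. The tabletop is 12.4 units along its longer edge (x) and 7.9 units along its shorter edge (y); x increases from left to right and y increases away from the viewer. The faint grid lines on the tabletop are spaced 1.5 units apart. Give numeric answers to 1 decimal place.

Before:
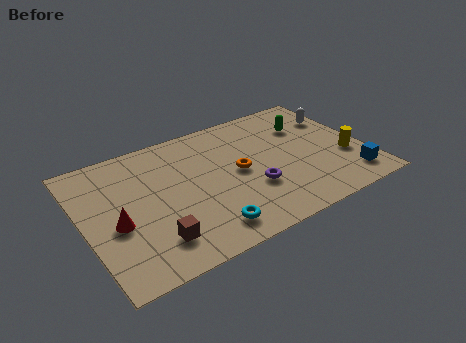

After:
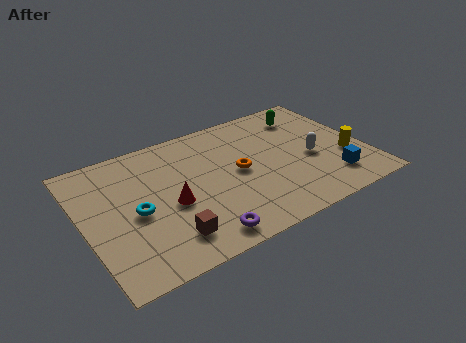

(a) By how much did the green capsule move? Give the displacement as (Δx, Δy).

(0.1, 0.7)

The green capsule started near (10.2, 5.6) and ended near (10.3, 6.3).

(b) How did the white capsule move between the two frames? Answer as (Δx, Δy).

(-1.6, -2.2)

The white capsule started near (11.6, 5.6) and ended near (10.0, 3.4).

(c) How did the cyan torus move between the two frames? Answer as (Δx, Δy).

(-2.7, 2.3)

The cyan torus was at about (4.9, 1.3) and moved to about (2.2, 3.6).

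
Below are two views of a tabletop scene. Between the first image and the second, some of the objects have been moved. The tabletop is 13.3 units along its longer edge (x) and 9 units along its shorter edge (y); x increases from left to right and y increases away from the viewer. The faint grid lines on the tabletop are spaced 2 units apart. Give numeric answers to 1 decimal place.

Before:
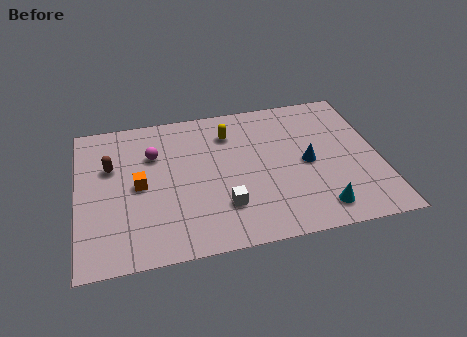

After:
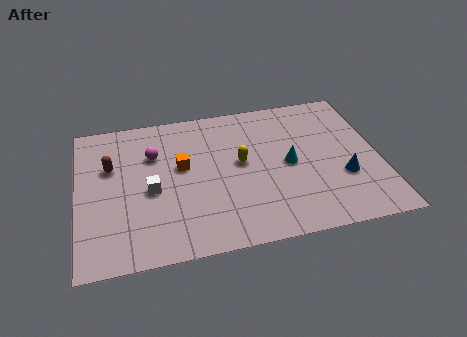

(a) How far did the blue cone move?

1.9

From (10.1, 4.3) to (11.6, 3.1), the blue cone covered √(1.5² + 1.2²) ≈ 1.9 units.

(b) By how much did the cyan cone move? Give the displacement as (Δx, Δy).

(-1.1, 3.0)

The cyan cone started near (10.4, 1.4) and ended near (9.3, 4.4).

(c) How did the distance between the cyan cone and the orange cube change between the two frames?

-3.5

Before: roughly 8.3 units apart; after: 4.8. That's 3.5 units closer together.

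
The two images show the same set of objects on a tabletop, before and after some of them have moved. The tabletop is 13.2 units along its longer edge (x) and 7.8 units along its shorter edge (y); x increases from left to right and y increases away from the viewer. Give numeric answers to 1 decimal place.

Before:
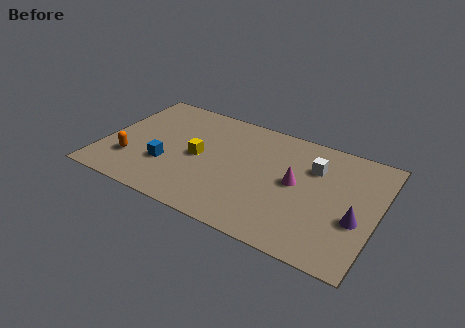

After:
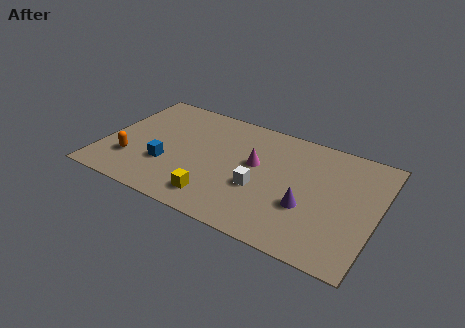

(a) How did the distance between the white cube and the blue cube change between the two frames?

-2.9

Before: roughly 7.4 units apart; after: 4.5. That's 2.9 units closer together.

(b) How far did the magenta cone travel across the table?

2.0

The magenta cone was near (9.3, 4.1) before and (7.3, 4.5) after, so it travelled √(2.0² + 0.4²) ≈ 2.0 units.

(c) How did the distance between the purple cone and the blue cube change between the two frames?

-2.3

They were about 9.1 units apart before and 6.8 after — 2.3 units closer together.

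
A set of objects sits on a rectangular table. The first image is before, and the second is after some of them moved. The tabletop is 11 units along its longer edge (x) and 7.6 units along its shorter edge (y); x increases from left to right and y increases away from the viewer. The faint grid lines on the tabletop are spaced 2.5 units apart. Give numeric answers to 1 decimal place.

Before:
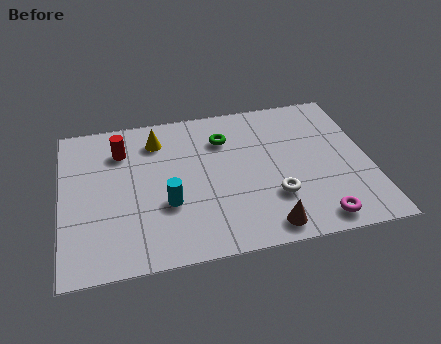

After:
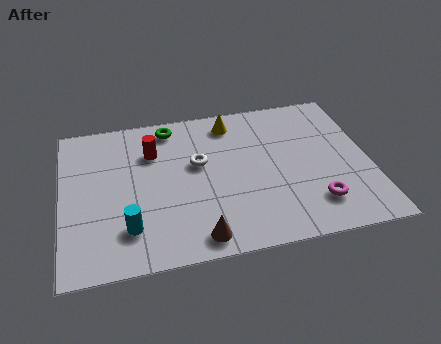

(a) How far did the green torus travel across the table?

2.1

The green torus moved from about (5.9, 5.6) to (4.0, 6.6), a distance of √(1.9² + 1.0²) ≈ 2.1.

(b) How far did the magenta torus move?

0.8

From (8.9, 0.9) to (8.9, 1.7), the magenta torus covered √(0.0² + 0.8²) ≈ 0.8 units.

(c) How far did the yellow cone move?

2.7

The yellow cone moved from about (3.5, 6.0) to (6.2, 6.4), a distance of √(2.7² + 0.4²) ≈ 2.7.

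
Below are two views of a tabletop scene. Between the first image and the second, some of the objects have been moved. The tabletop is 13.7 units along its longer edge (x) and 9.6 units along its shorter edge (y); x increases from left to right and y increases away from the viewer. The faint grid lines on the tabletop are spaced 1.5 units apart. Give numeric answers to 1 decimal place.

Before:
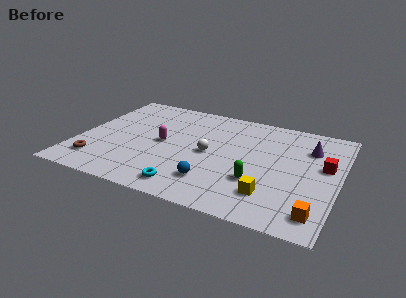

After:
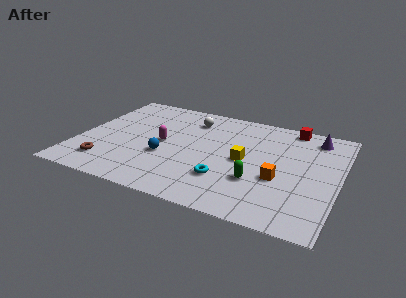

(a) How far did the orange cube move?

3.0

The orange cube moved from about (12.8, 1.5) to (10.7, 3.7), a distance of √(2.1² + 2.2²) ≈ 3.0.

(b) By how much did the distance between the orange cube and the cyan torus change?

-3.7

The distance was about 6.6 in the first image and 2.9 in the second, so they moved 3.7 units closer together.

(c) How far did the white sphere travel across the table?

3.2

The white sphere moved from about (6.9, 4.7) to (5.6, 7.6), a distance of √(1.3² + 2.9²) ≈ 3.2.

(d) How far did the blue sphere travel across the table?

3.0

The blue sphere was near (7.4, 2.2) before and (4.7, 3.6) after, so it travelled √(2.7² + 1.4²) ≈ 3.0 units.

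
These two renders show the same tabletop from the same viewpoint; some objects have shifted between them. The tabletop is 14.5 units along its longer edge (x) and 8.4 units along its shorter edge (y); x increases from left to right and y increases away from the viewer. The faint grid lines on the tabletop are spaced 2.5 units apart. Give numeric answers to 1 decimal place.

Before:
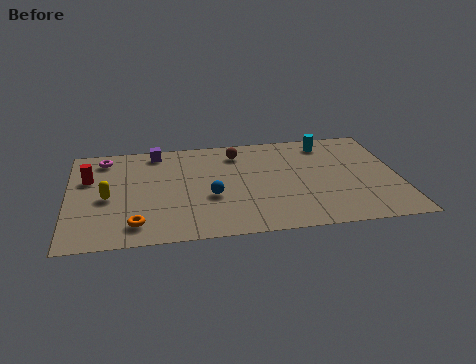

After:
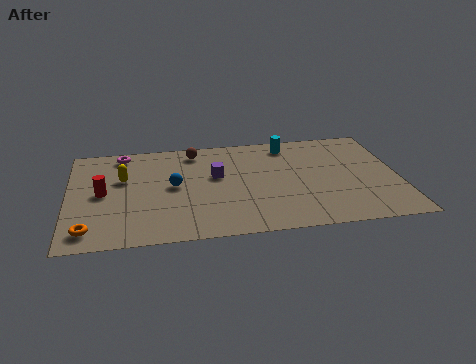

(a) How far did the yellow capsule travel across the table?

1.7

The yellow capsule moved from about (1.7, 3.8) to (2.4, 5.3), a distance of √(0.7² + 1.5²) ≈ 1.7.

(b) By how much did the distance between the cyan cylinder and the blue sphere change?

-0.6

The distance was about 6.5 in the first image and 5.9 in the second, so they moved 0.6 units closer together.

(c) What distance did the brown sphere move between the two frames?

1.9

The brown sphere was near (7.5, 6.8) before and (5.6, 7.2) after, so it travelled √(1.9² + 0.4²) ≈ 1.9 units.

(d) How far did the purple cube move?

3.5

The purple cube moved from about (3.9, 7.4) to (6.5, 5.0), a distance of √(2.6² + 2.4²) ≈ 3.5.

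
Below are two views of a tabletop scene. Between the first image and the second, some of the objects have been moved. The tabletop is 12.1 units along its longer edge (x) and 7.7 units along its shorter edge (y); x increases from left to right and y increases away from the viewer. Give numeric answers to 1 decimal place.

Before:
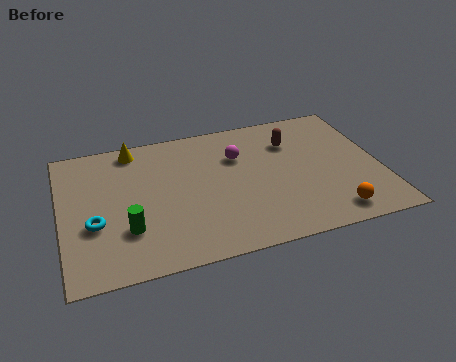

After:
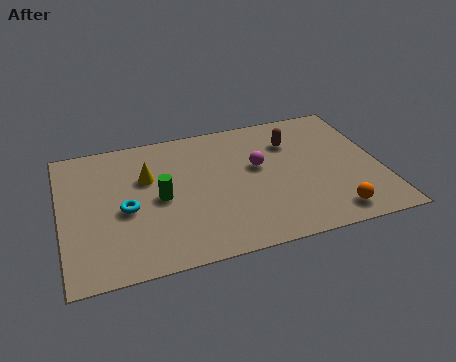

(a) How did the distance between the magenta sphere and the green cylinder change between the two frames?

-1.4

They were about 5.3 units apart before and 3.9 after — 1.4 units closer together.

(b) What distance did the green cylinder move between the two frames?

1.9

From (2.4, 2.3) to (3.7, 3.7), the green cylinder covered √(1.3² + 1.4²) ≈ 1.9 units.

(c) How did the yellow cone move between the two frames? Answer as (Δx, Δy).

(0.4, -1.8)

From the two frames, the yellow cone sits at roughly (2.9, 6.8) before and (3.3, 5.0) after.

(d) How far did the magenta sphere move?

1.1

The magenta sphere moved from about (6.8, 5.3) to (7.5, 4.5), a distance of √(0.7² + 0.8²) ≈ 1.1.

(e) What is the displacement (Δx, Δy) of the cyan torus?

(1.2, 0.5)

The cyan torus was at about (1.2, 2.9) and moved to about (2.4, 3.4).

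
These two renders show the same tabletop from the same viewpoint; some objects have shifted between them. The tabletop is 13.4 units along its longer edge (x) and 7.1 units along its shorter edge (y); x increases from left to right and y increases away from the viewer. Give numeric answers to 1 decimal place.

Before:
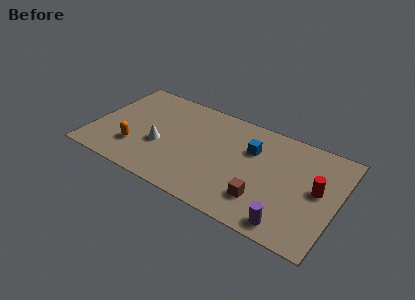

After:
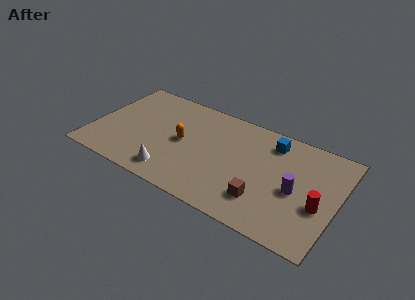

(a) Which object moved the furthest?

the orange capsule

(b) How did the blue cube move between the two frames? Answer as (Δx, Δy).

(1.0, 1.0)

From the two frames, the blue cube sits at roughly (8.6, 4.8) before and (9.6, 5.8) after.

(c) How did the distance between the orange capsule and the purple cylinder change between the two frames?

-2.4

The distance was about 8.7 in the first image and 6.3 in the second, so they moved 2.4 units closer together.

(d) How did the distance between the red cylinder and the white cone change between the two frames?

-0.6

The distance was about 8.6 in the first image and 8.0 in the second, so they moved 0.6 units closer together.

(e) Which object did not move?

the brown cube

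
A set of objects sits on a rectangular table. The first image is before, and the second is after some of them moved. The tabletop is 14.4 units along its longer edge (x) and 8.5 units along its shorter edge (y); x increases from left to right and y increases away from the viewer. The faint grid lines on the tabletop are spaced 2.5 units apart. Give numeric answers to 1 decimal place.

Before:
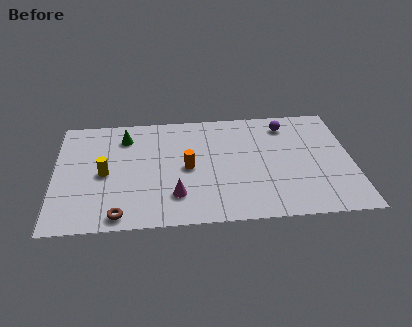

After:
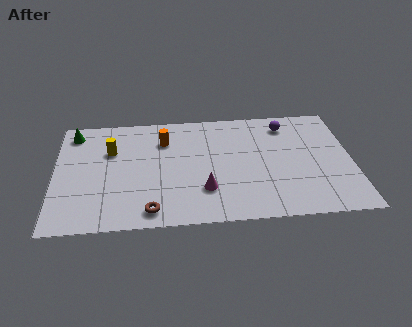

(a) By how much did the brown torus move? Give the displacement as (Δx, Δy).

(1.5, 0.2)

The brown torus was at about (3.1, 0.9) and moved to about (4.6, 1.1).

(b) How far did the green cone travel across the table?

2.5

The green cone moved from about (3.4, 6.7) to (0.9, 7.2), a distance of √(2.5² + 0.5²) ≈ 2.5.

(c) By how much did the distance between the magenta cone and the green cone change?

+2.7

They were about 5.2 units apart before and 7.9 after — 2.7 units further apart.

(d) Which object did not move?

the purple sphere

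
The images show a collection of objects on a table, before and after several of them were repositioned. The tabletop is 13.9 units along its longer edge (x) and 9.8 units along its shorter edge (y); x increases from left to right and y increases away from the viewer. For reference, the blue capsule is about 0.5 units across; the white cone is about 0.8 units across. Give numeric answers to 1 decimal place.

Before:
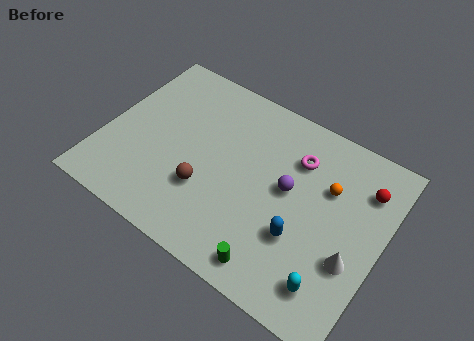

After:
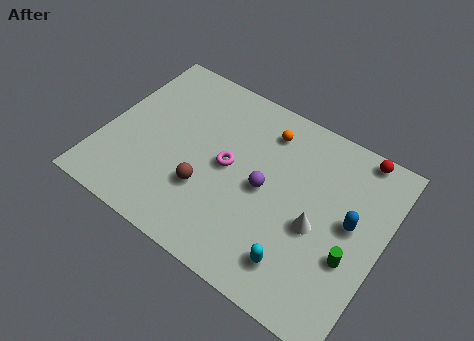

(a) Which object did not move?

the brown sphere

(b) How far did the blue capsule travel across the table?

2.9

The blue capsule was near (10.2, 3.3) before and (12.3, 5.3) after, so it travelled √(2.1² + 2.0²) ≈ 2.9 units.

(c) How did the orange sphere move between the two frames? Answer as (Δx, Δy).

(-3.4, 1.4)

From the two frames, the orange sphere sits at roughly (11.0, 6.5) before and (7.6, 7.9) after.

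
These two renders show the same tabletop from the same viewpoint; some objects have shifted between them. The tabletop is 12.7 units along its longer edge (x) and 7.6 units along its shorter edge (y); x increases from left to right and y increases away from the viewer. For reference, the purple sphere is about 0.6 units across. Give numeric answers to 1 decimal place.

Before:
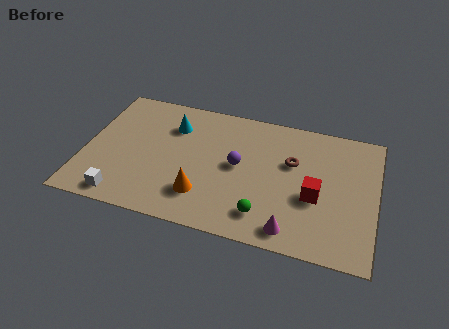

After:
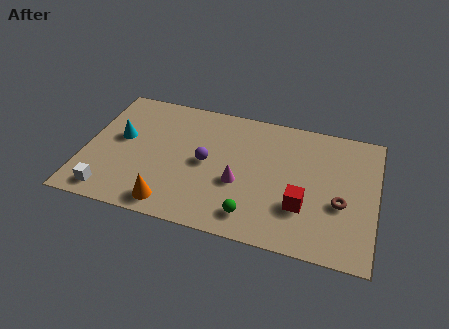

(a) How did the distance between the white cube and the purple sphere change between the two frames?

-0.8

The distance was about 5.7 in the first image and 4.9 in the second, so they moved 0.8 units closer together.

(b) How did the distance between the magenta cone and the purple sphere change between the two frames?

-2.2

They were about 3.9 units apart before and 1.7 after — 2.2 units closer together.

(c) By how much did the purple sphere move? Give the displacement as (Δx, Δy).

(-1.4, -0.2)

The purple sphere started near (6.7, 4.0) and ended near (5.3, 3.8).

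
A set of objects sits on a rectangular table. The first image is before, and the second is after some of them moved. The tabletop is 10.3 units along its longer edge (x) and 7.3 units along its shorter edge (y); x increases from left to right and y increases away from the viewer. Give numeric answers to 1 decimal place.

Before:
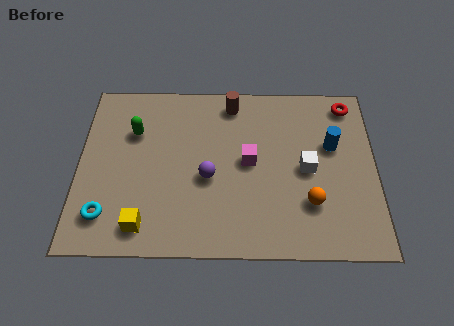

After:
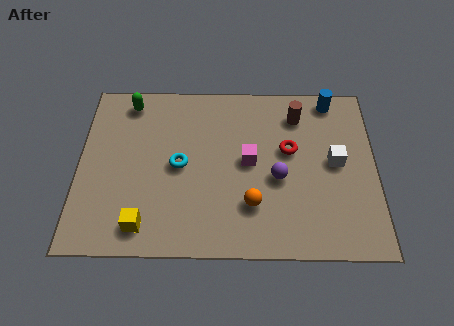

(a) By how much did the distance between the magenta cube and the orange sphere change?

-0.9

Before: roughly 2.7 units apart; after: 1.8. That's 0.9 units closer together.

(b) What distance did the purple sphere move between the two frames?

2.4

From (4.5, 3.1) to (6.9, 3.1), the purple sphere covered √(2.4² + 0.0²) ≈ 2.4 units.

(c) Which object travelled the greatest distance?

the cyan torus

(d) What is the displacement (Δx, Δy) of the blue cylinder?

(0.0, 2.0)

The blue cylinder was at about (8.8, 4.5) and moved to about (8.8, 6.5).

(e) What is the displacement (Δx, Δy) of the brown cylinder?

(2.3, -0.5)

The brown cylinder started near (5.3, 6.3) and ended near (7.6, 5.8).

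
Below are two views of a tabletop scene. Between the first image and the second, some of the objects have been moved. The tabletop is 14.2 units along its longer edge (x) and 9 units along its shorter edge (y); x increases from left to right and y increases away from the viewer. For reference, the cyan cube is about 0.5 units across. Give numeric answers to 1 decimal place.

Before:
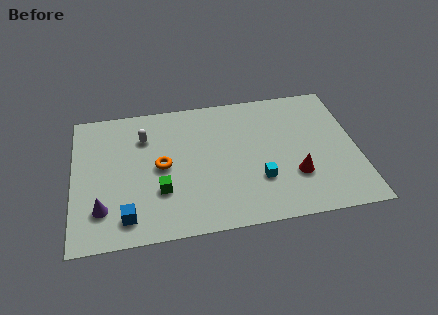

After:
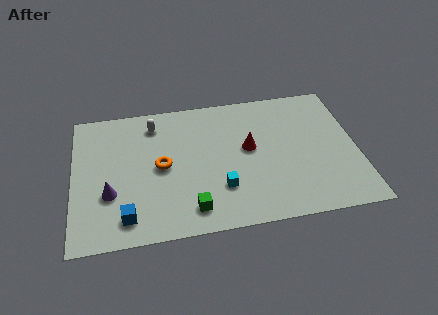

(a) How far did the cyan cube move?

1.9

From (9.2, 2.8) to (7.3, 2.6), the cyan cube covered √(1.9² + 0.2²) ≈ 1.9 units.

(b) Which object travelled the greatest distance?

the red cone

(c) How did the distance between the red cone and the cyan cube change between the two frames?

+1.0

They were about 1.8 units apart before and 2.8 after — 1.0 units further apart.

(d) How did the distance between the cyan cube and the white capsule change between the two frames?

-1.0

The distance was about 6.8 in the first image and 5.8 in the second, so they moved 1.0 units closer together.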